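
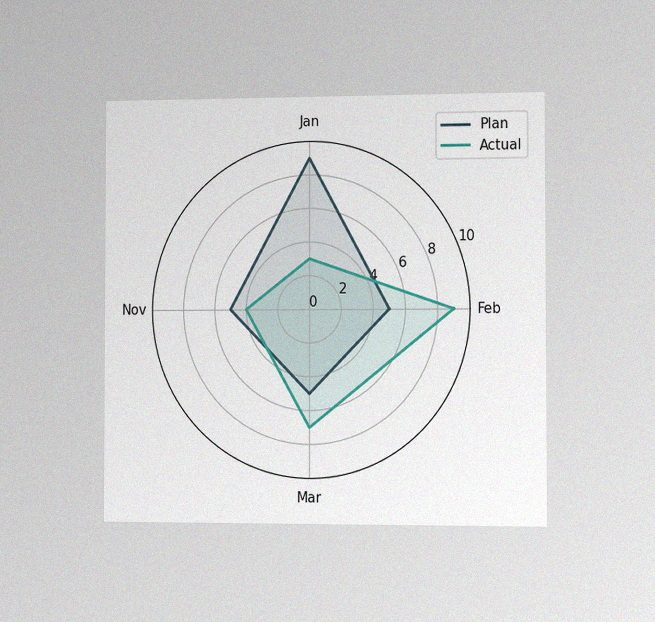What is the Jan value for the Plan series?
The chart is viewed slightly from the right, with some photo noise. On the Jan axis, Plan reaches 9.

9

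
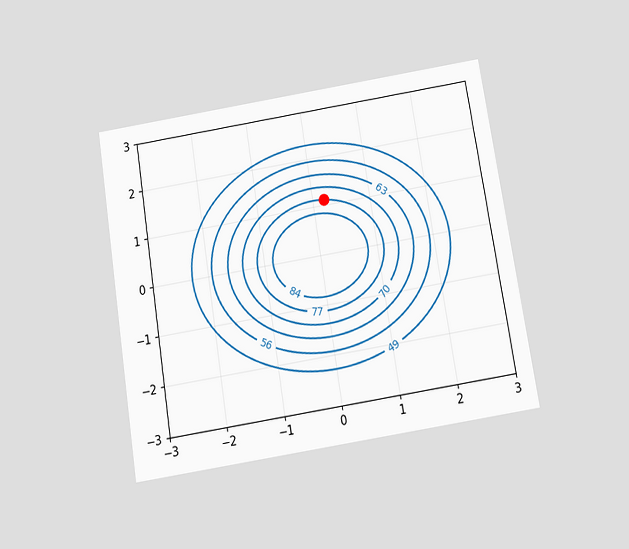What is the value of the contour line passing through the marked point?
The chart is tilted about 9° counter-clockwise and viewed slightly from below. The marked point sits on the contour labelled 77.

77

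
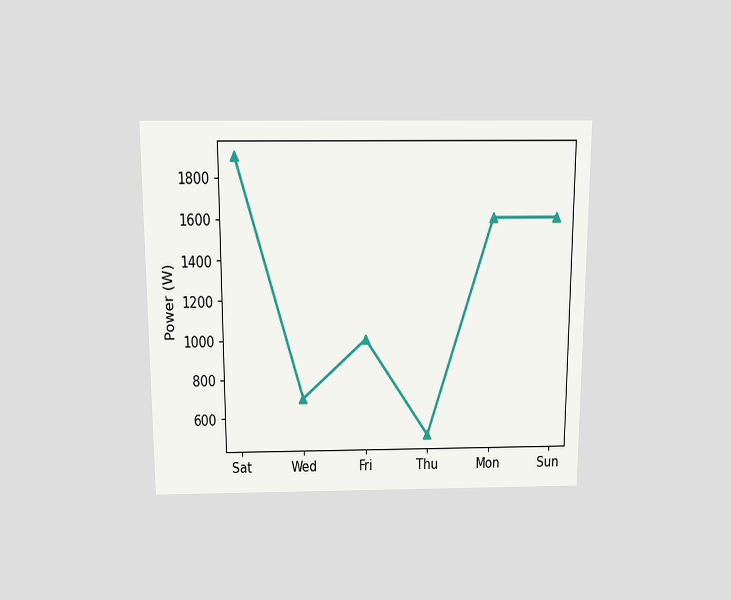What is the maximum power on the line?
1900W

The chart is viewed slightly from above. The highest point is at Sat, and reading across to the y-axis gives 1900W.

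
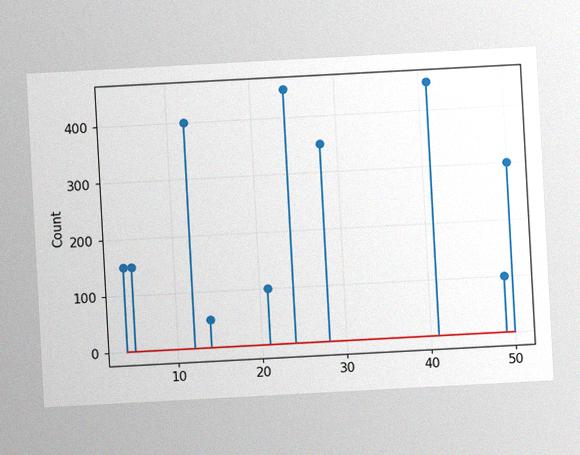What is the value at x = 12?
400

The chart is tilted about 3° counter-clockwise, with some photo noise. The stem at x=12 reaches 400.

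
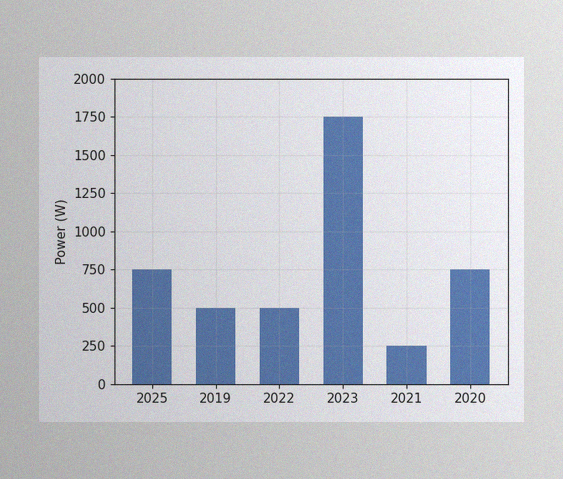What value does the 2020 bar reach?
750W

The image has some photo noise and uneven lighting. Reading along the chart's y-axis, the 2020 bar reaches 750W.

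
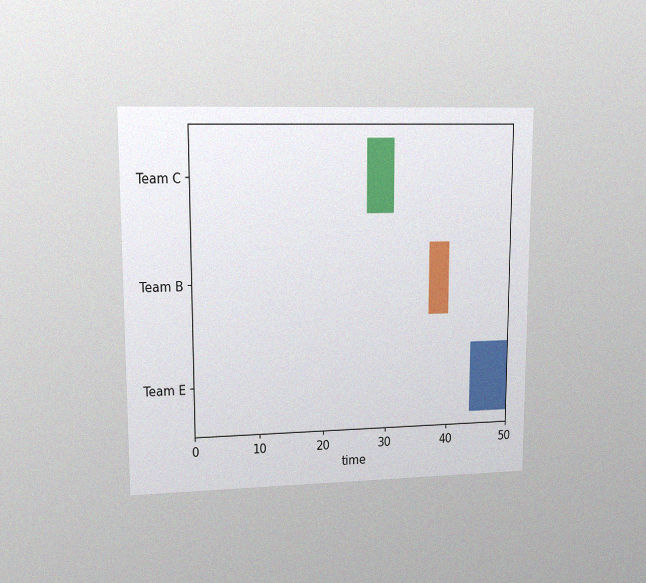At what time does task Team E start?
44

The chart is viewed at a slight angle, with some photo noise. The Team E bar begins at t=44.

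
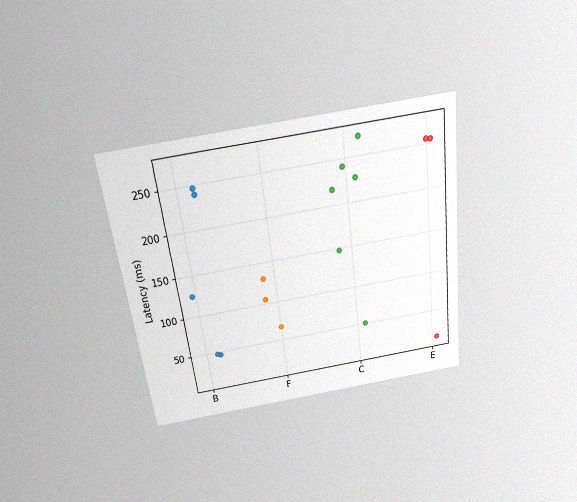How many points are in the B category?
5

The chart is tilted about 7° counter-clockwise and viewed slightly from above, with some photo noise. Counting the markers in the B column gives 5.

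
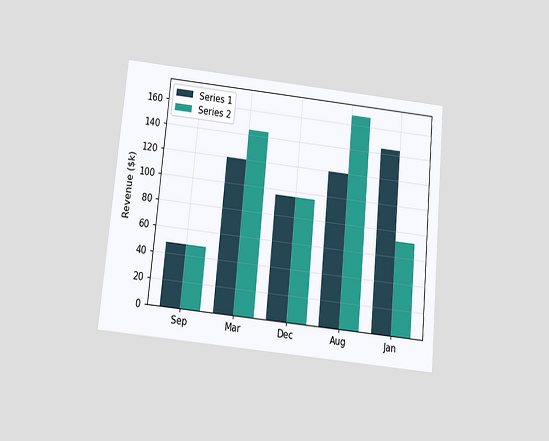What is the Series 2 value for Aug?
$168k

The chart is tilted about 5° clockwise and viewed slightly from below. The Series 2 bar at Aug reaches $168k on the y-axis.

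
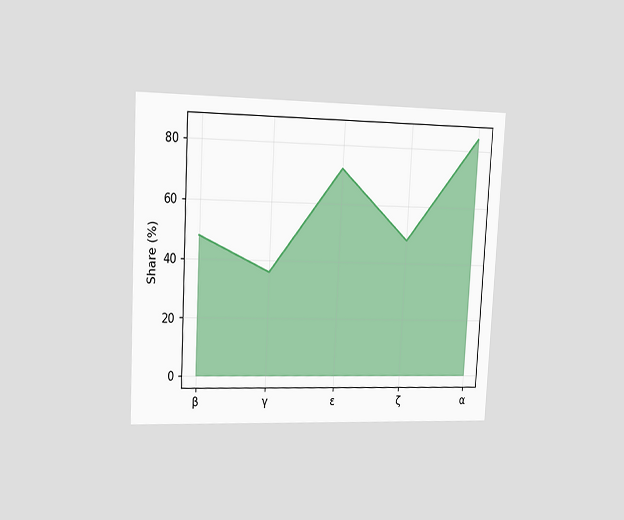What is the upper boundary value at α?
The chart is tilted about 3° clockwise and viewed slightly from the left. At α the upper boundary is at 84%.

84%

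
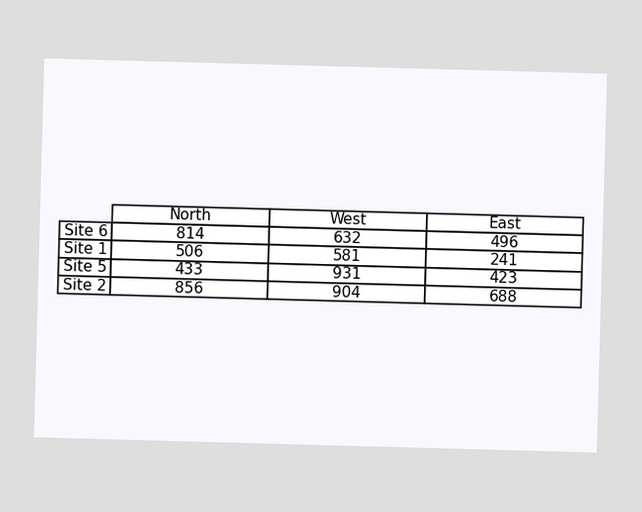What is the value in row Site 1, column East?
The (Site 1, East) cell reads 241.

241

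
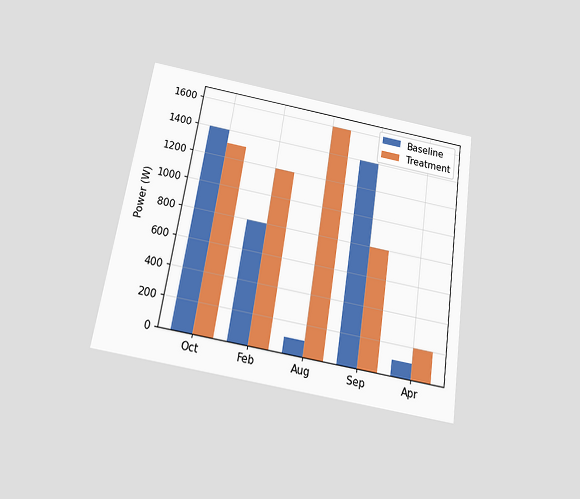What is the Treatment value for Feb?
1200W

The chart is tilted about 9° clockwise and viewed slightly from below. The Treatment bar at Feb reaches 1200W on the y-axis.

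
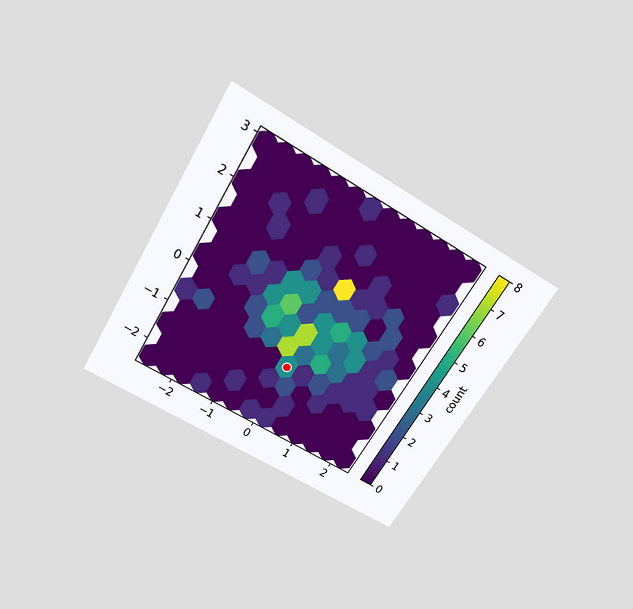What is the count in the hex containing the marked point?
The chart is tilted about 31° clockwise and viewed slightly from above. The marked hex reads 4 on the colorbar.

4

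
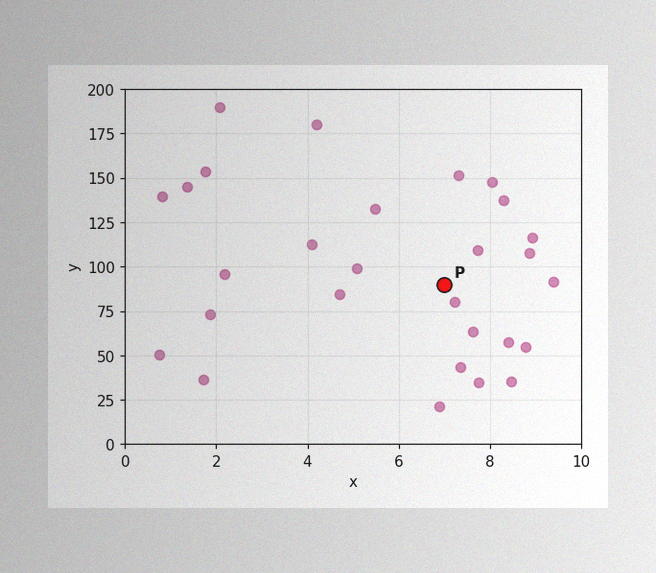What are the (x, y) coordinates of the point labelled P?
(7, 90)

The image has some photo noise and uneven lighting. Following the gridlines from P to each axis, P sits at (7, 90).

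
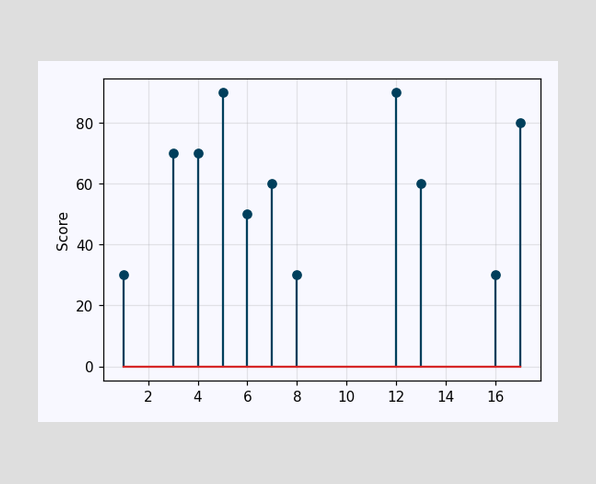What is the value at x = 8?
The stem at x=8 reaches 30.

30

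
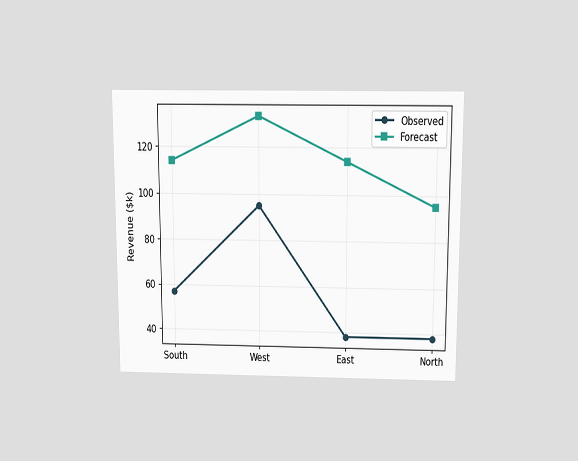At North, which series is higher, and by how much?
The chart is viewed slightly from above. At North, Forecast sits above the other line by $57k.

Forecast, by $57k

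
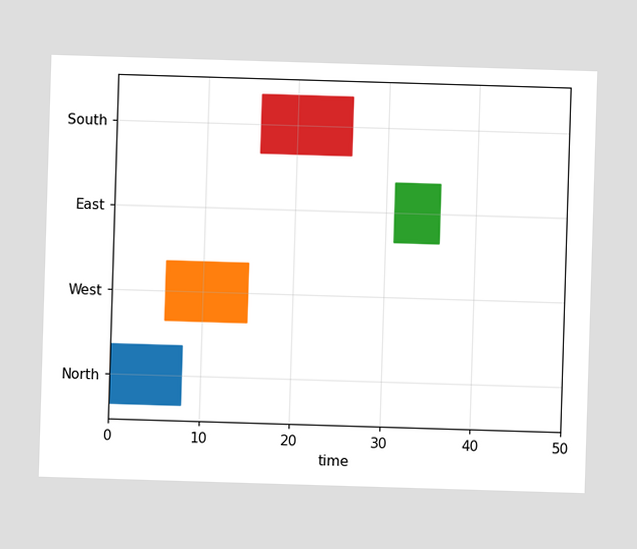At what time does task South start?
The South bar begins at t=16.

16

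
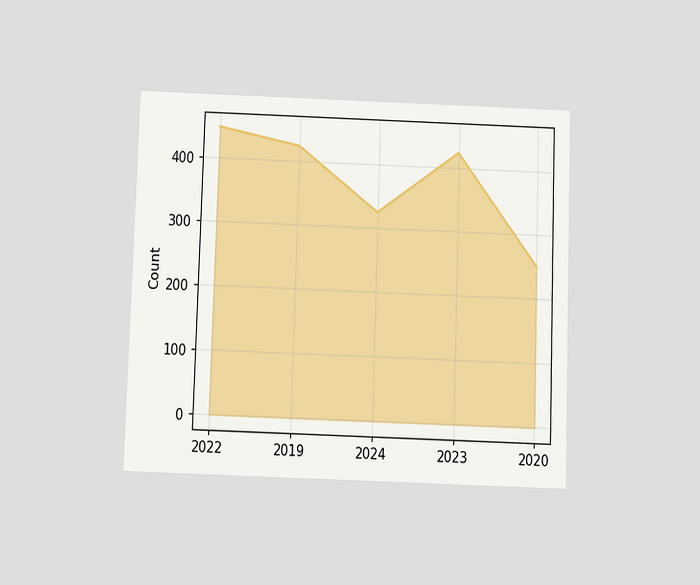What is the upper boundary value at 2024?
325

The chart is viewed slightly from below. At 2024 the upper boundary is at 325.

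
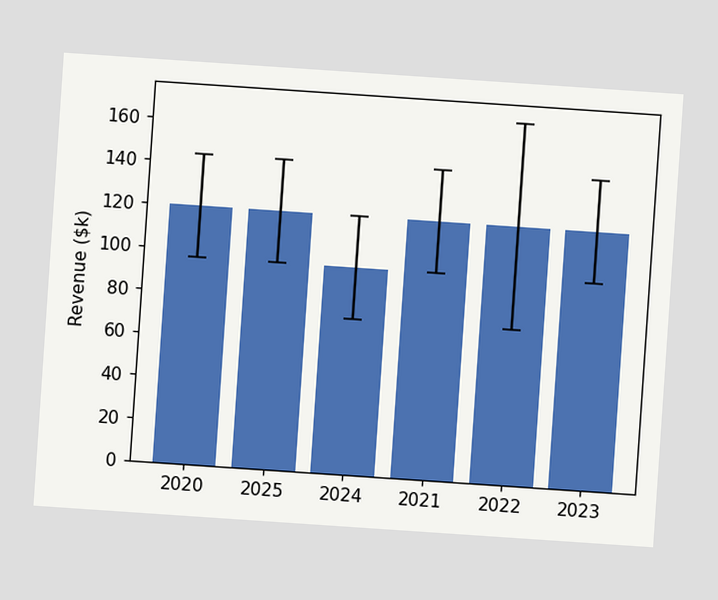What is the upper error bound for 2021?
The chart is tilted about 4° clockwise. The 2021 bar's upper whisker reaches $144k.

$144k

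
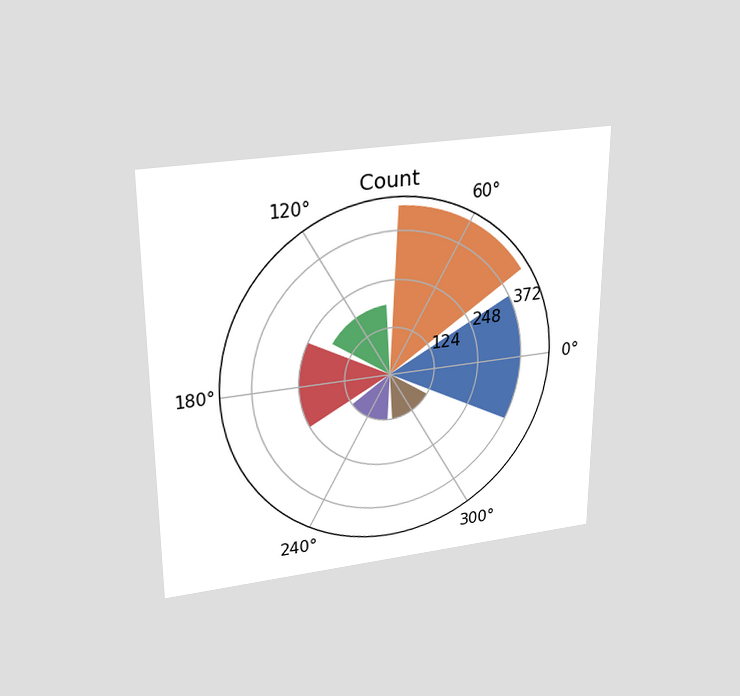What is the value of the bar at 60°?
The chart is viewed slightly from above. The bar at 60° reaches 434 on the radial axis.

434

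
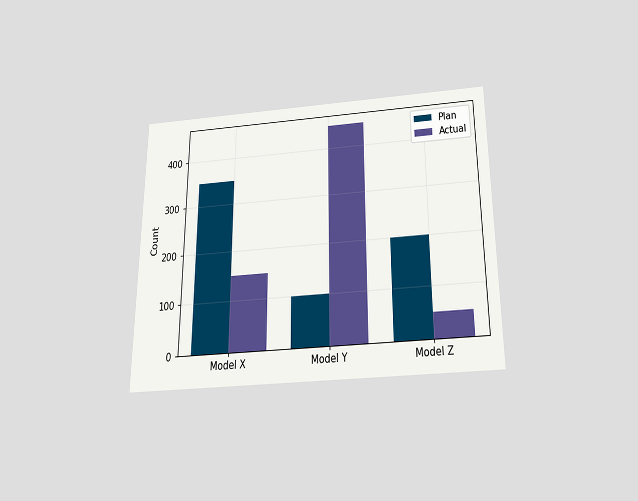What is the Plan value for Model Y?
The chart is viewed slightly from below. The Plan bar at Model Y reaches 100 on the y-axis.

100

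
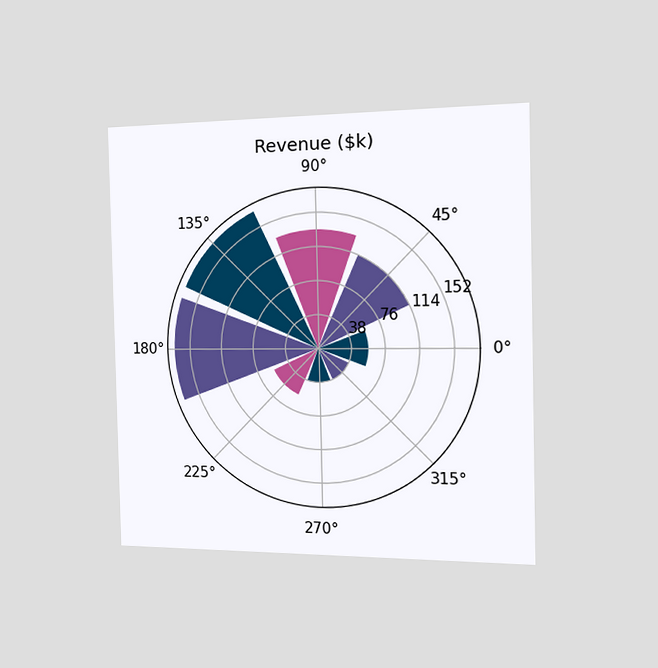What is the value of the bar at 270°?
The chart is viewed slightly from the right. The bar at 270° reaches $38k on the radial axis.

$38k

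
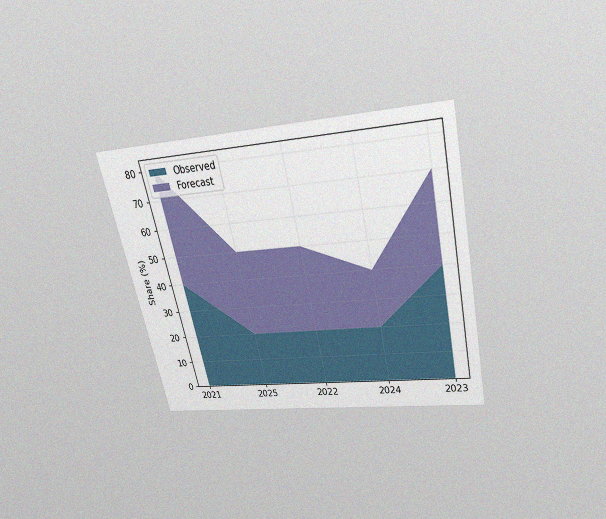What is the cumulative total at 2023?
70%

The chart is tilted about 12° counter-clockwise and viewed slightly from above, with some photo noise. The stacked total at 2023 reaches 70%.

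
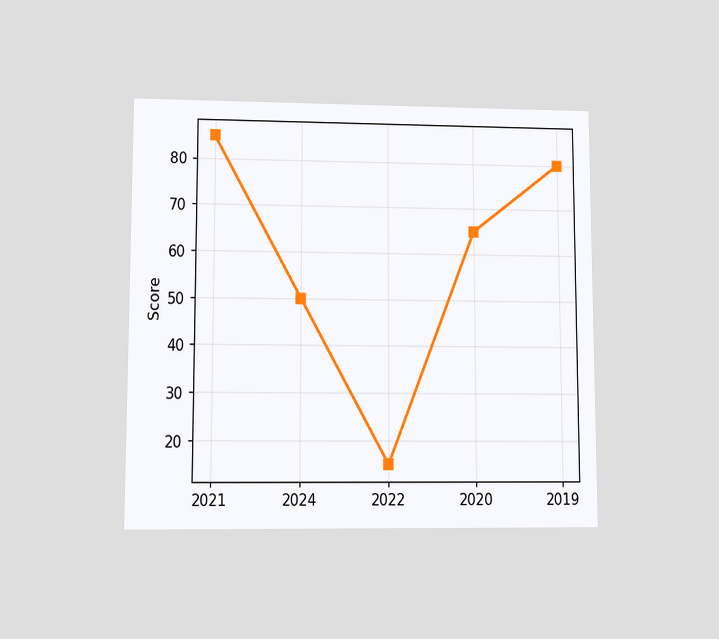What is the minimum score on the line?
15

The chart is viewed at a slight angle. The lowest point is at 2022, and reading across to the y-axis gives 15.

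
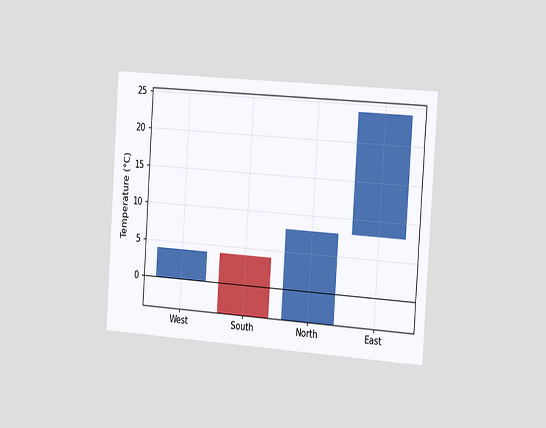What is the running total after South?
-4°C

The chart is tilted about 4° clockwise and viewed slightly from the right. After South the running total reaches -4°C.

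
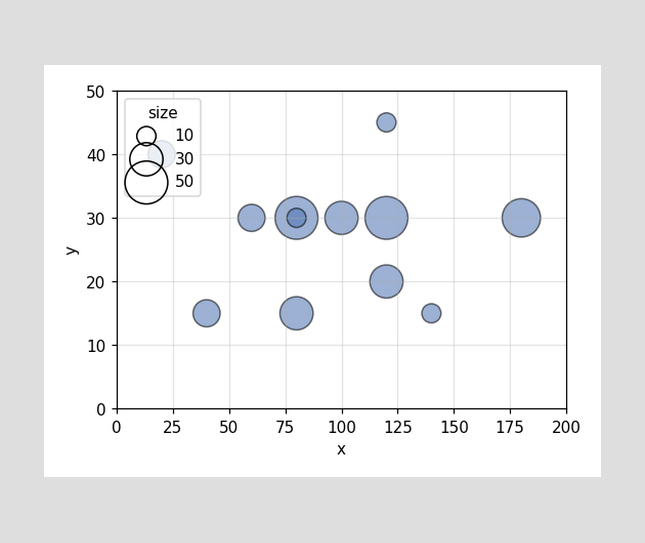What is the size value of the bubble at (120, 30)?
Matching the bubble at (120, 30) against the size legend gives 50.

50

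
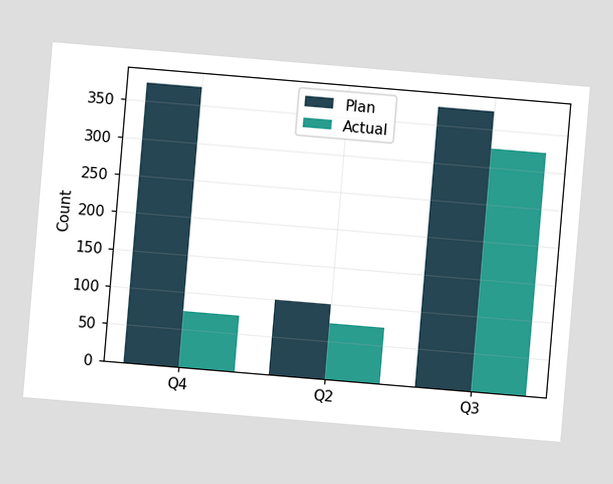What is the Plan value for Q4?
375

The chart is tilted about 5° clockwise. The Plan bar at Q4 reaches 375 on the y-axis.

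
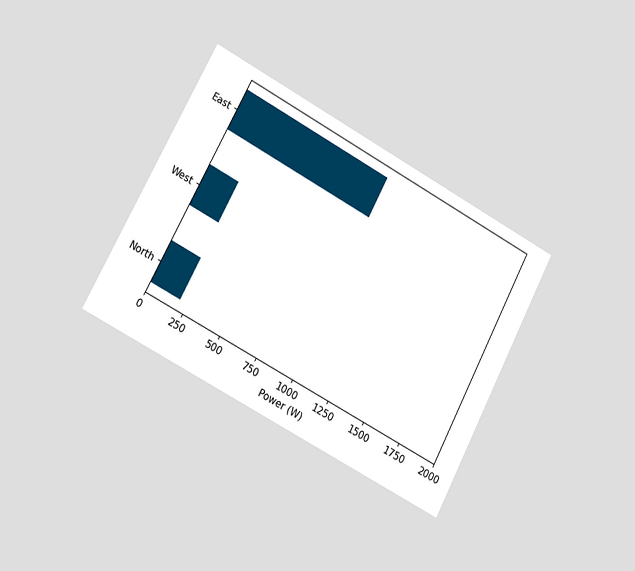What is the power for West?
200W

The chart is tilted about 28° clockwise and viewed slightly from the left. Reading along the chart's x-axis, the West bar reaches 200W.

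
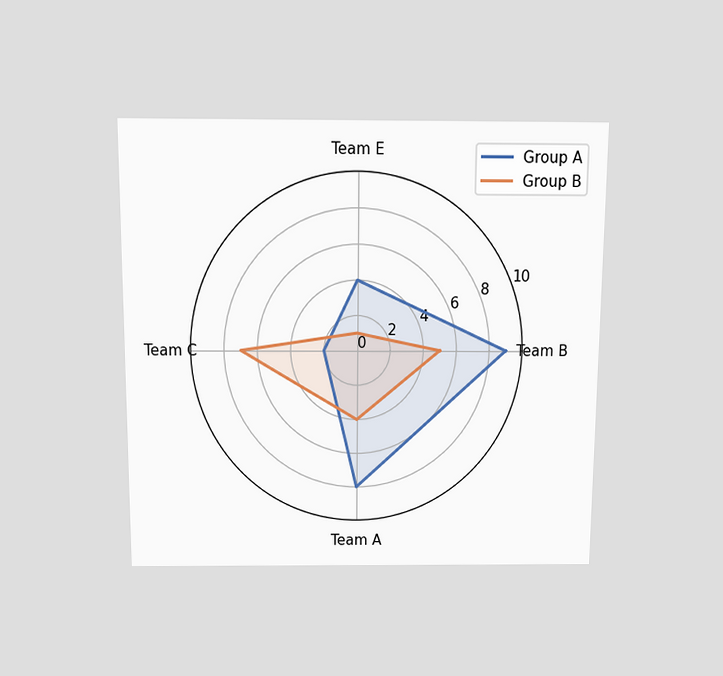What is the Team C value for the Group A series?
2

The chart is viewed slightly from above. On the Team C axis, Group A reaches 2.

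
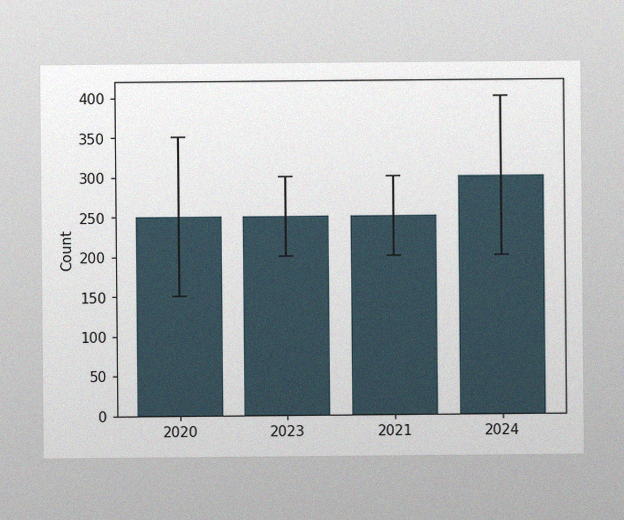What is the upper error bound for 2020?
350

The image has some photo noise and uneven lighting. The 2020 bar's upper whisker reaches 350.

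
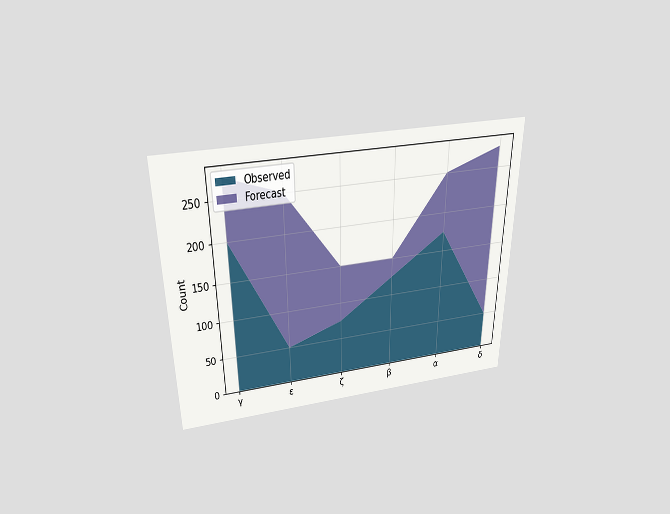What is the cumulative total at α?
250

The chart is viewed slightly from above. The stacked total at α reaches 250.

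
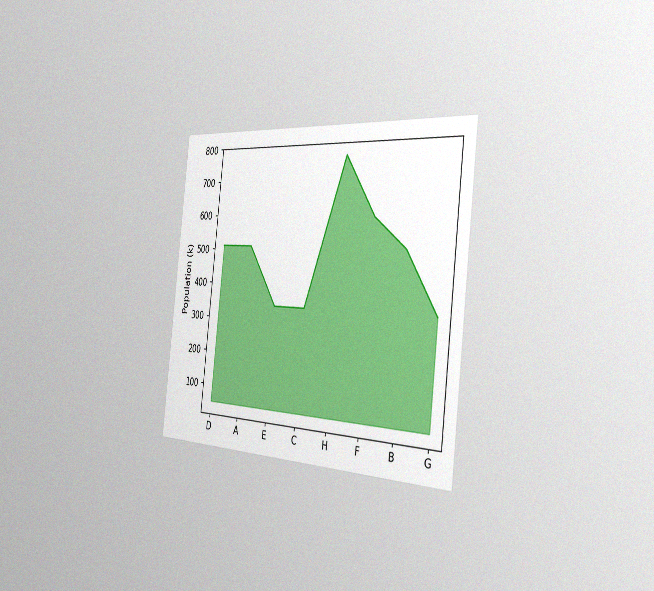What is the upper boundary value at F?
595k

The chart is tilted about 6° clockwise and viewed slightly from the right, with some photo noise. At F the upper boundary is at 595k.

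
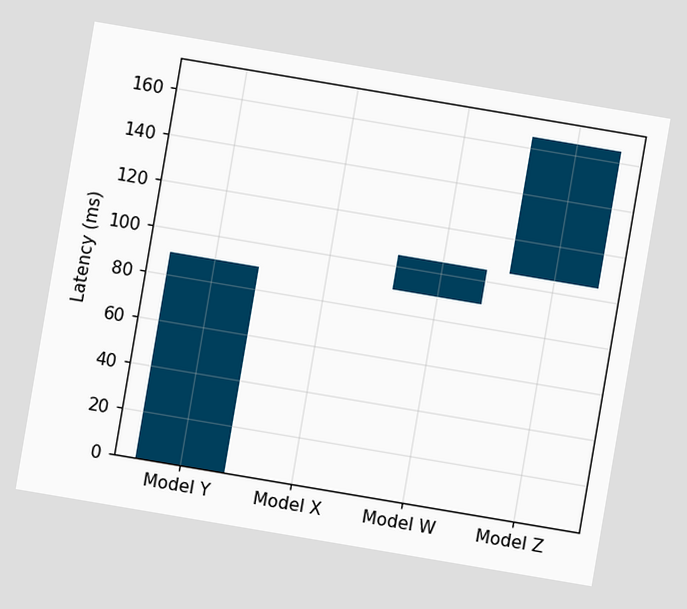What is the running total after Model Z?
165ms

The chart is tilted about 10° clockwise. After Model Z the running total reaches 165ms.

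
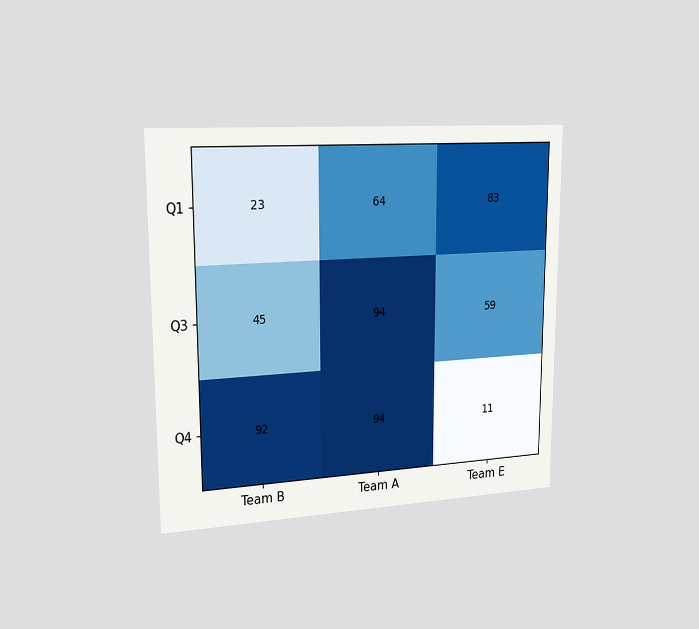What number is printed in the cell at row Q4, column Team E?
11

The chart is viewed slightly from the left. The (Q4, Team E) cell reads 11.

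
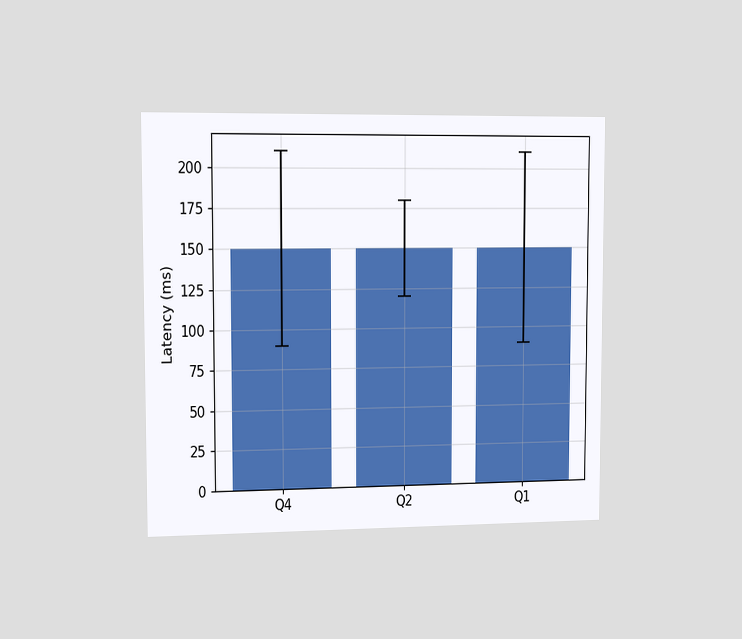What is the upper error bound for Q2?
The chart is viewed slightly from the left. The Q2 bar's upper whisker reaches 180ms.

180ms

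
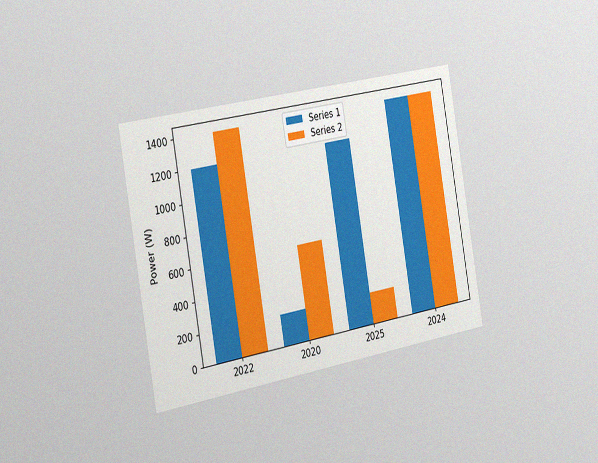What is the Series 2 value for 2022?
The chart is tilted about 10° counter-clockwise and viewed slightly from the left, with some photo noise. The Series 2 bar at 2022 reaches 1400W on the y-axis.

1400W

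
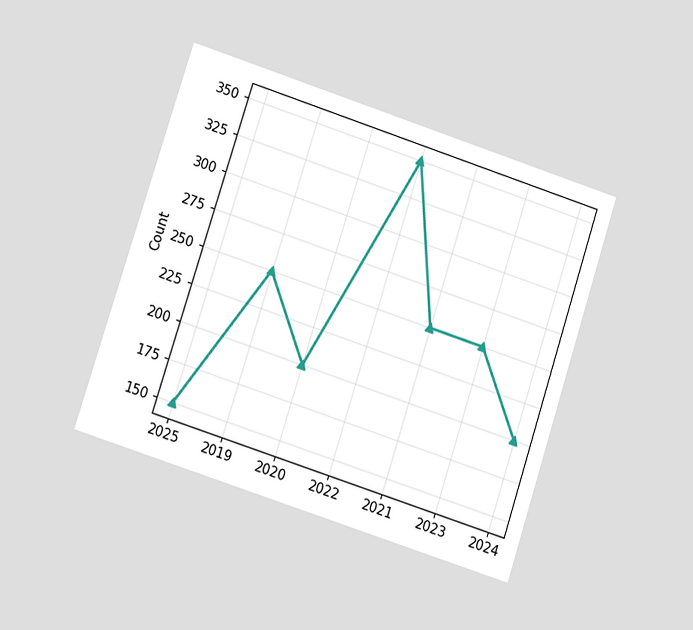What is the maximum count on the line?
350

The chart is tilted about 18° clockwise and viewed at a slight angle. The highest point is at 2022, and reading across to the y-axis gives 350.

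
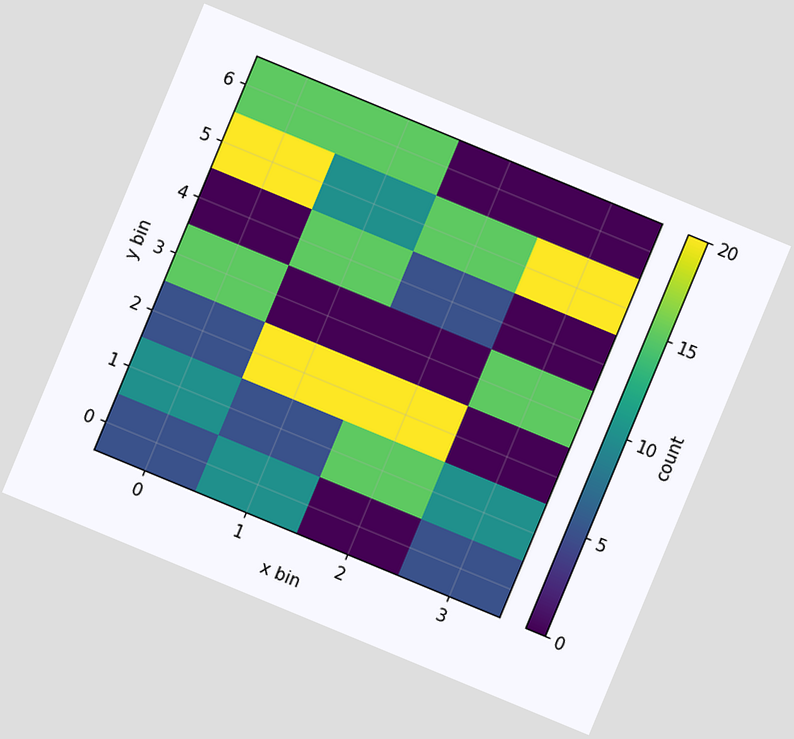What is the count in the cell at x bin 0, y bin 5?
20

The chart is tilted about 22° clockwise. Matching the cell (0, 5) against the colorbar gives 20.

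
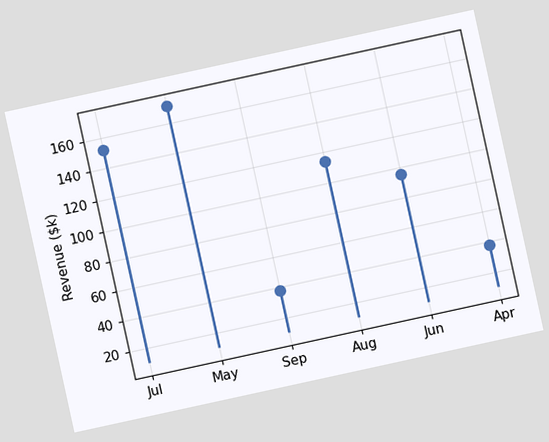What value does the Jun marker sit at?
$95k

The chart is tilted about 12° counter-clockwise. The Jun marker sits at $95k.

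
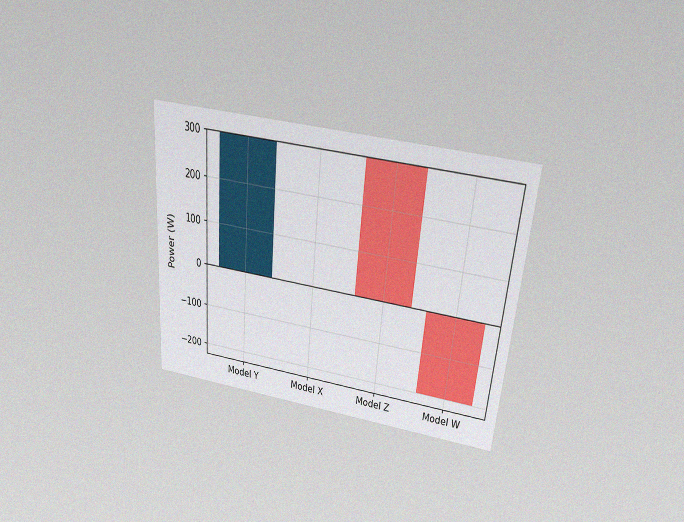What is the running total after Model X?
The chart is tilted about 5° clockwise and viewed slightly from above, with some photo noise. After Model X the running total reaches 300W.

300W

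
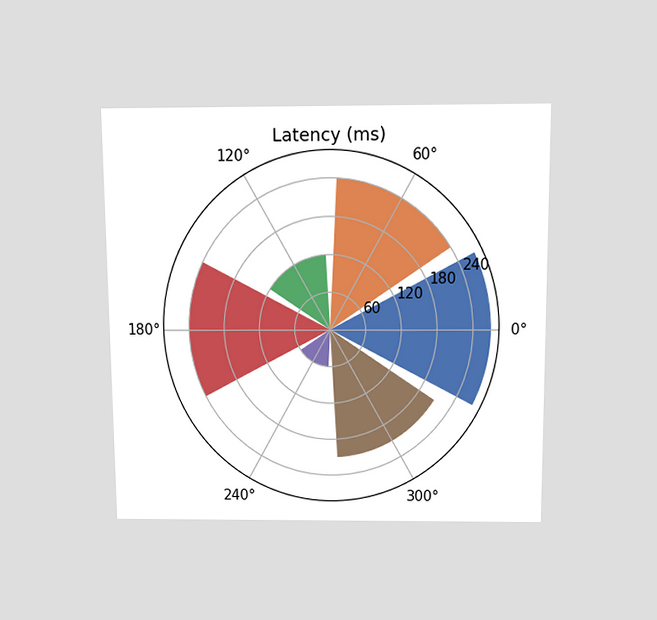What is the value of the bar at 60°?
240ms

The chart is viewed slightly from above. The bar at 60° reaches 240ms on the radial axis.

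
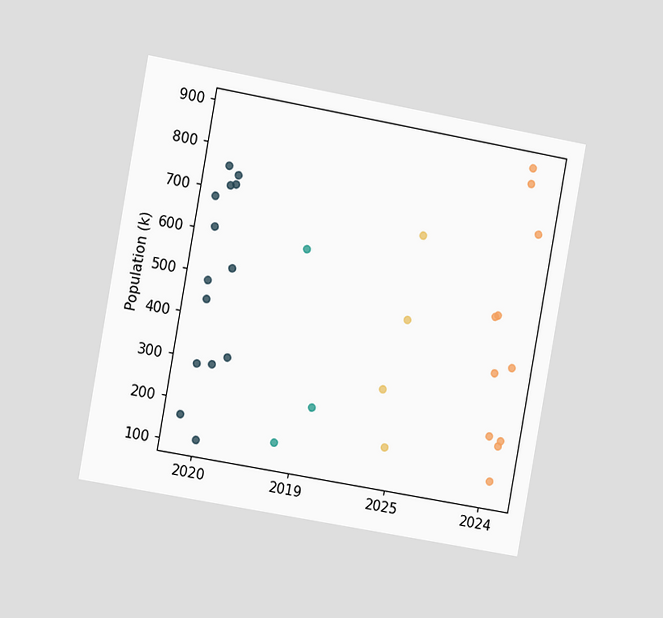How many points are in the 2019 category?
The chart is tilted about 10° clockwise and viewed slightly from the left. Counting the markers in the 2019 column gives 3.

3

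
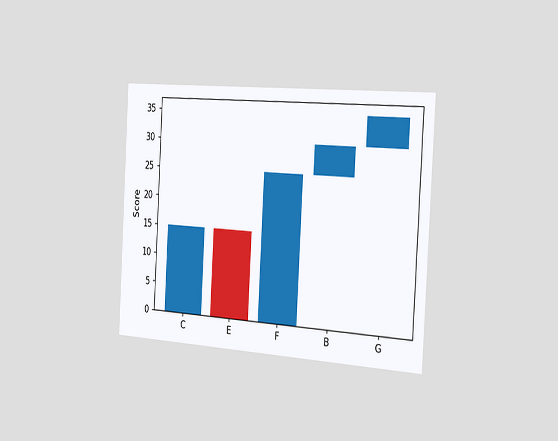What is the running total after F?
25

The chart is tilted about 3° clockwise and viewed slightly from the right. After F the running total reaches 25.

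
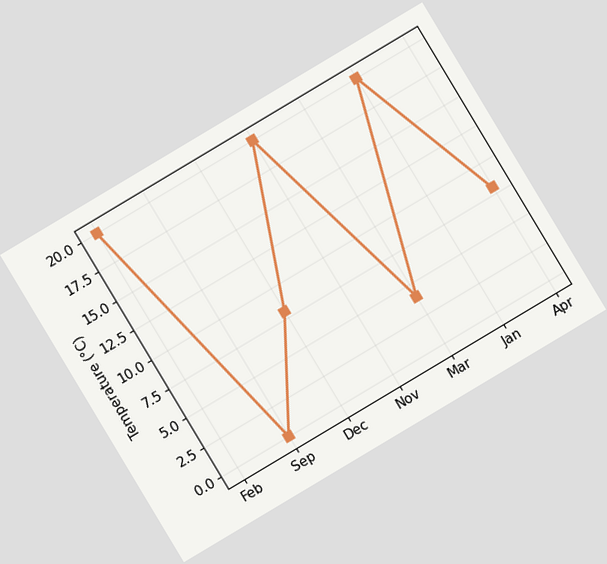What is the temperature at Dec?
The chart is tilted about 31° counter-clockwise. At Dec, the line is at 8°C.

8°C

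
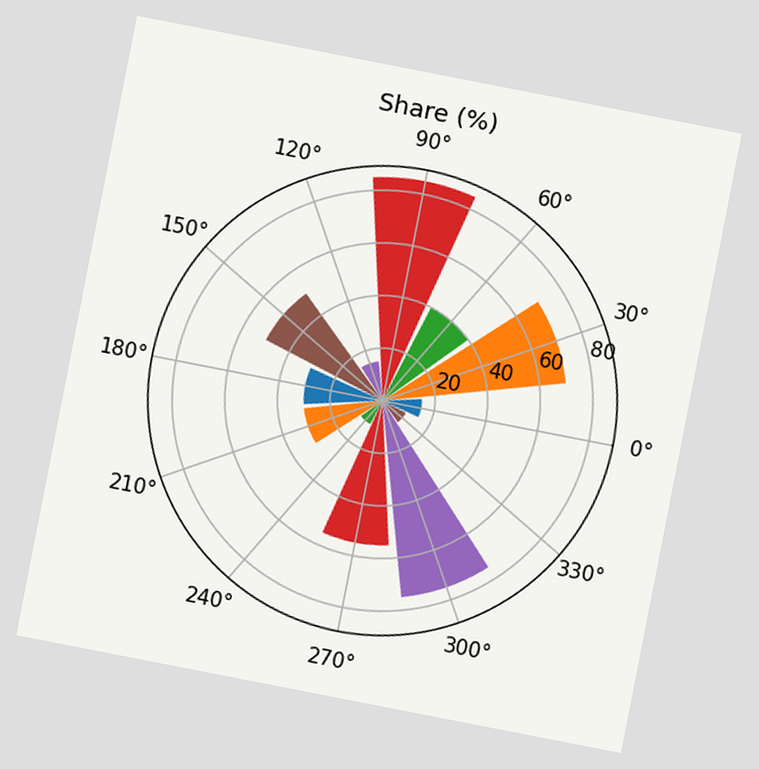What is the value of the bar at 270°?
55%

The chart is tilted about 11° clockwise. The bar at 270° reaches 55% on the radial axis.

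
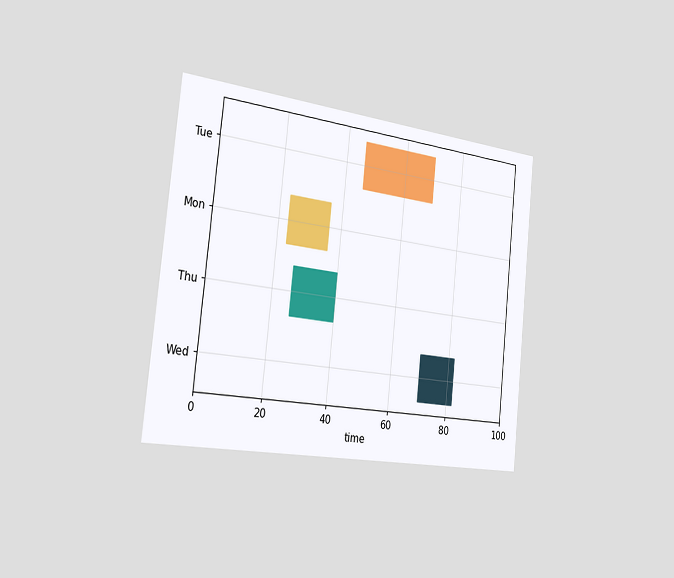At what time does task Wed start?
The chart is tilted about 6° clockwise and viewed slightly from the left. The Wed bar begins at t=70.

70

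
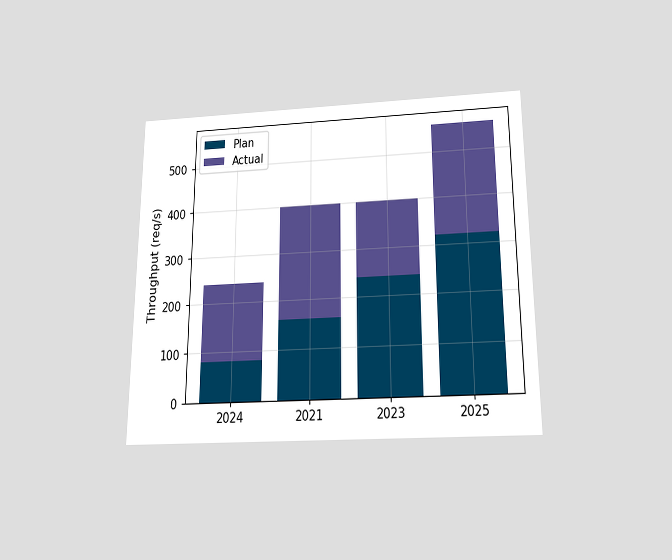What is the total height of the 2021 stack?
400req/s

The chart is viewed slightly from below. The 2021 stack's top reaches 400req/s on the y-axis.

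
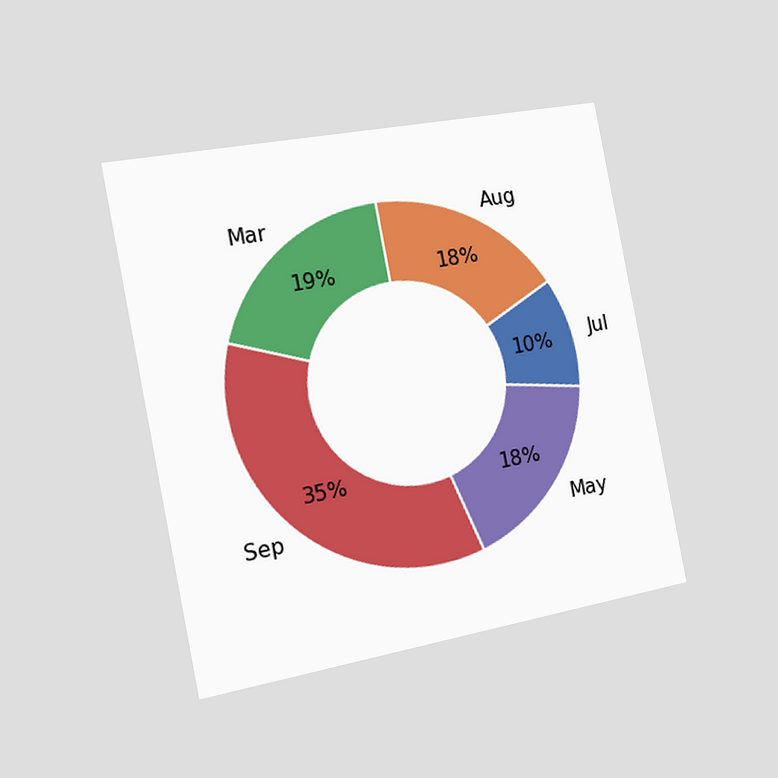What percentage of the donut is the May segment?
18%

The chart is tilted about 11° counter-clockwise and viewed slightly from the left. The May segment takes up 18% of the ring.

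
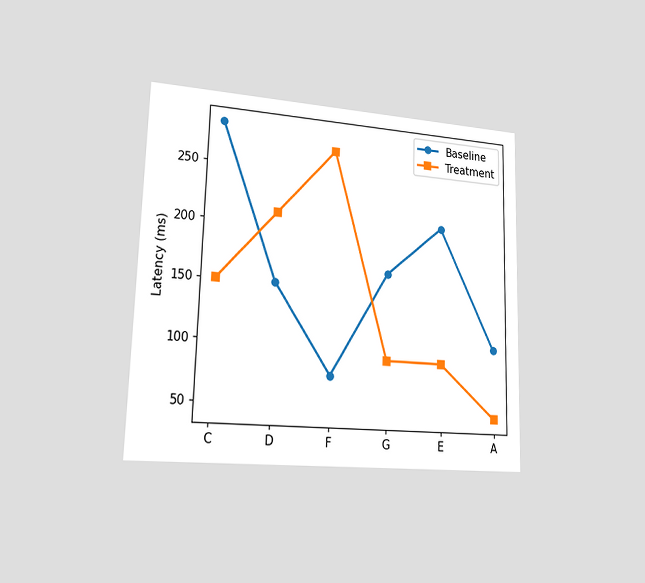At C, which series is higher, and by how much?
Baseline, by 135ms

The chart is viewed slightly from the left. At C, Baseline sits above the other line by 135ms.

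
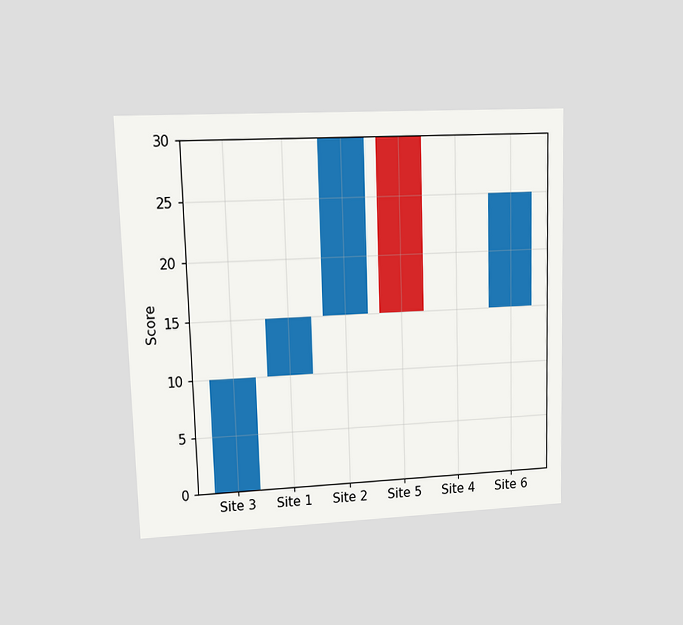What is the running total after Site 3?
The chart is viewed at a slight angle. After Site 3 the running total reaches 10.

10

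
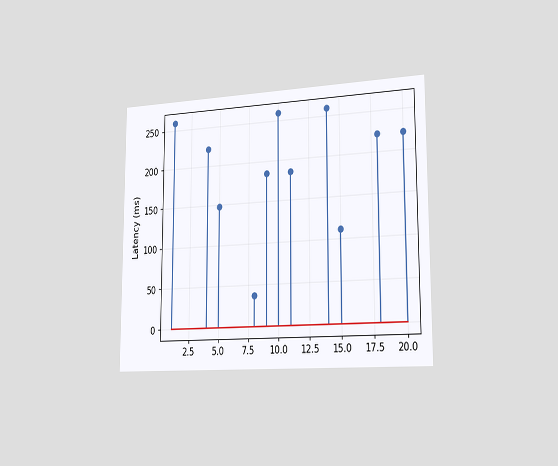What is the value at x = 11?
185ms

The chart is viewed slightly from the right. The stem at x=11 reaches 185ms.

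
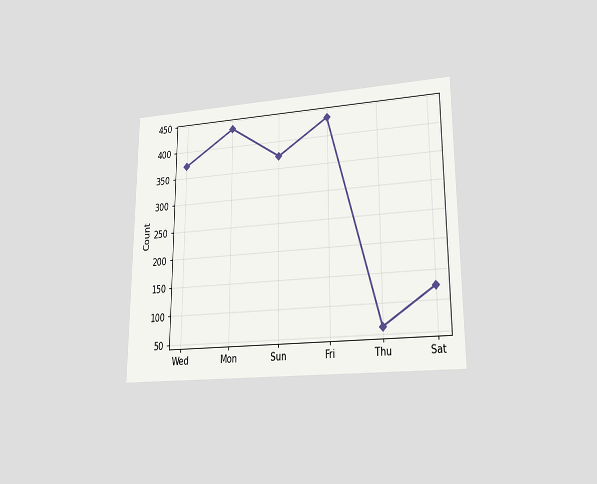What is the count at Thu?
The chart is viewed at a slight angle. At Thu, the line is at 62.

62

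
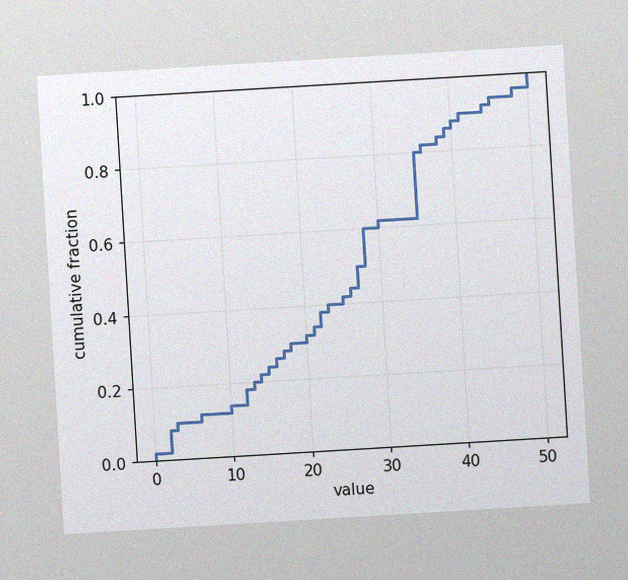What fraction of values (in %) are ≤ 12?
The chart is tilted about 3° counter-clockwise, with some photo noise. At x=12 the ECDF step is at 18%.

18%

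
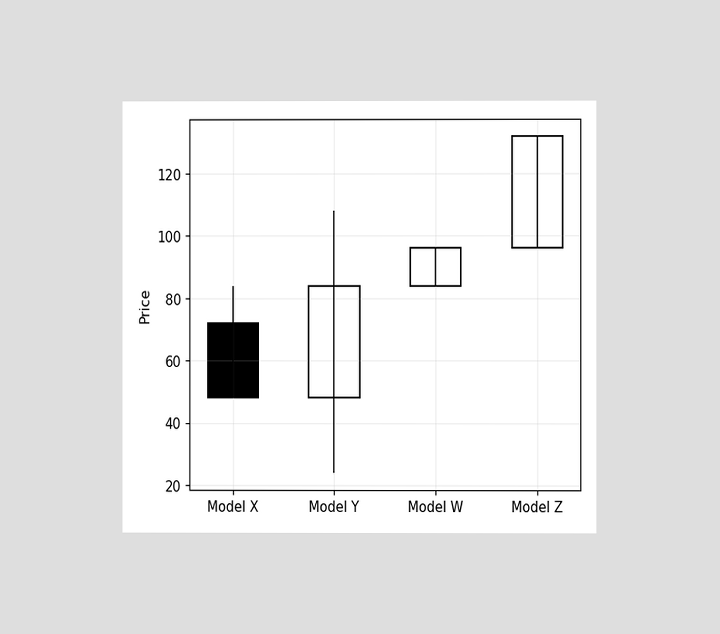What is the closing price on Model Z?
132

The chart is viewed at a slight angle. The Model Z candle closes at 132.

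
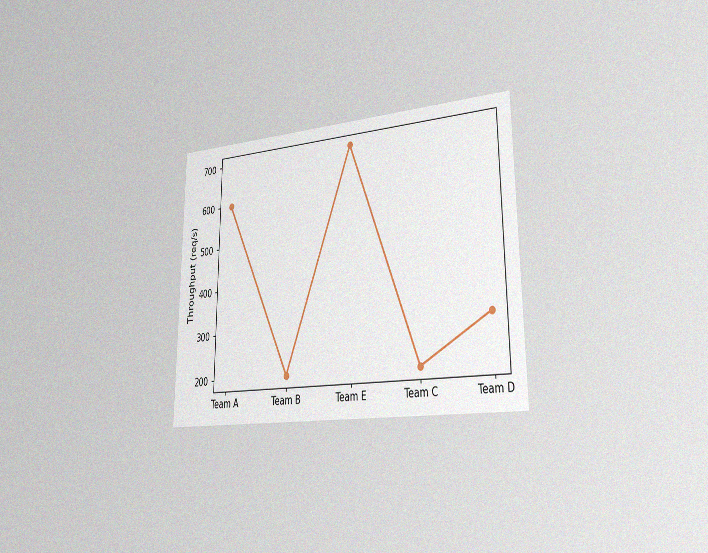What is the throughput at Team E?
The chart is viewed slightly from the right, with some photo noise. At Team E, the line is at 700req/s.

700req/s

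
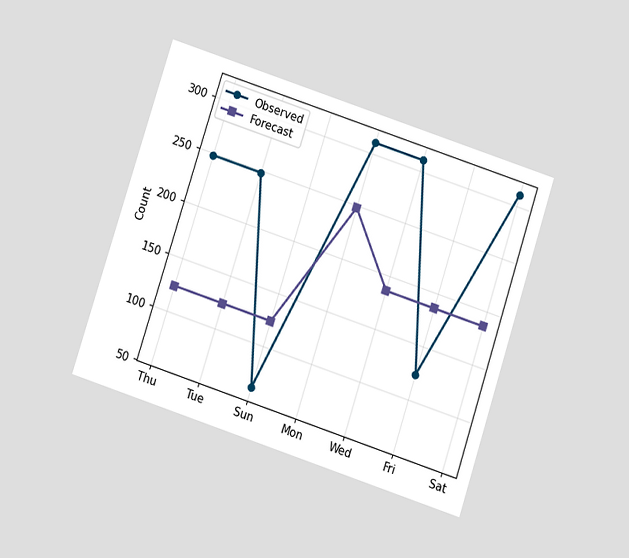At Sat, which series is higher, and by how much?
The chart is tilted about 18° clockwise and viewed slightly from below. At Sat, Observed sits above the other line by 124.

Observed, by 124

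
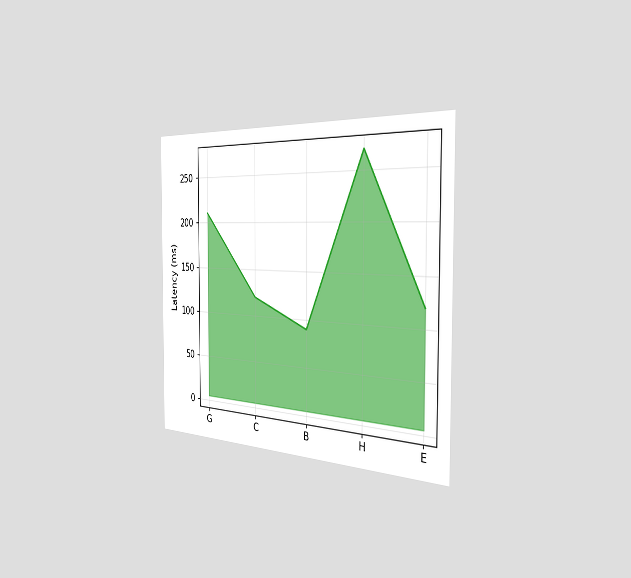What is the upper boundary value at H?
The chart is viewed slightly from the right. At H the upper boundary is at 270ms.

270ms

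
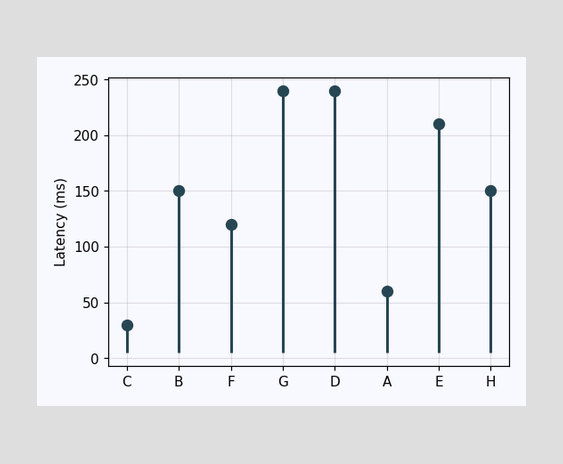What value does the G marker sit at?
The G marker sits at 240ms.

240ms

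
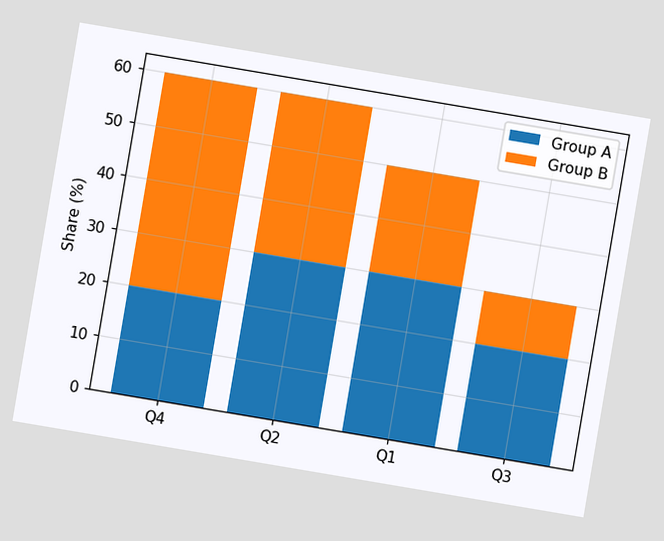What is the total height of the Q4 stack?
The chart is tilted about 10° clockwise. The Q4 stack's top reaches 60% on the y-axis.

60%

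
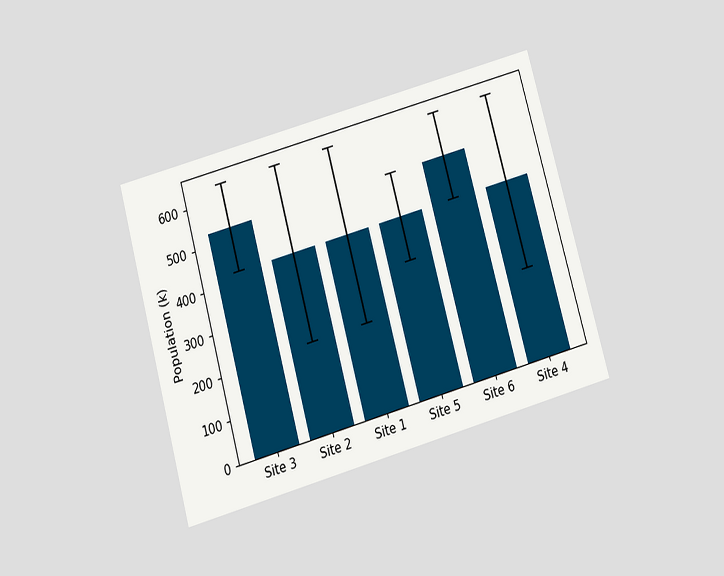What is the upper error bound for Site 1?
The chart is tilted about 16° counter-clockwise and viewed slightly from below. The Site 1 bar's upper whisker reaches 636k.

636k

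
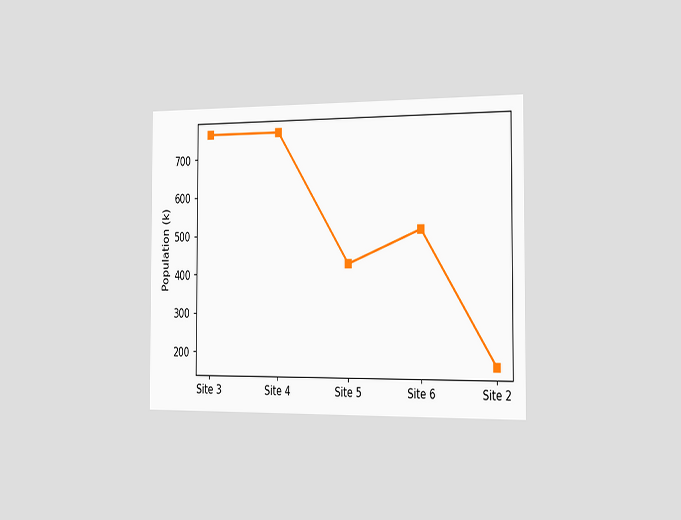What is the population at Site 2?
The chart is viewed slightly from the right. At Site 2, the line is at 170k.

170k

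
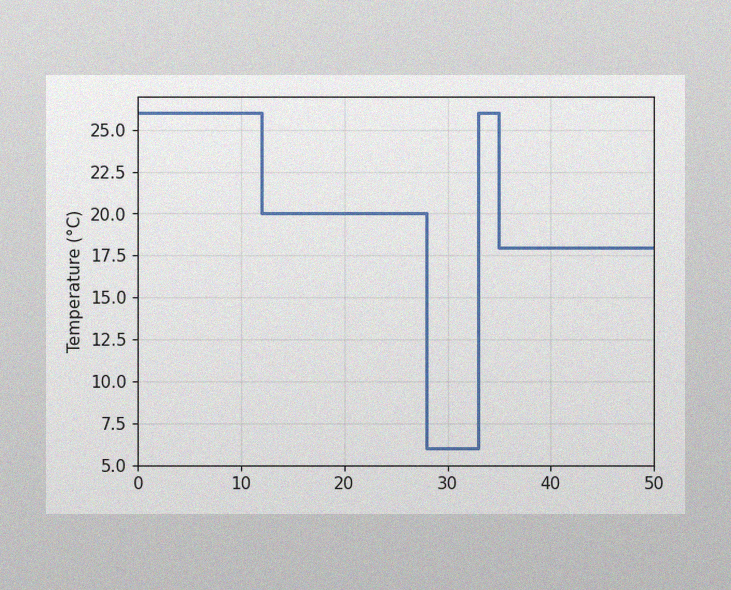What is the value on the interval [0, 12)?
26°C

The image has some photo noise and uneven lighting. On [0, 12) the step sits at 26°C.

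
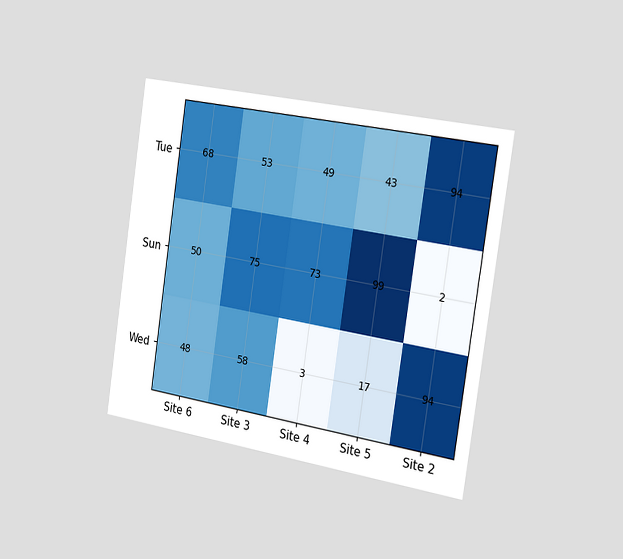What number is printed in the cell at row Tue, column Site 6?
68

The chart is tilted about 9° clockwise and viewed slightly from the right. The (Tue, Site 6) cell reads 68.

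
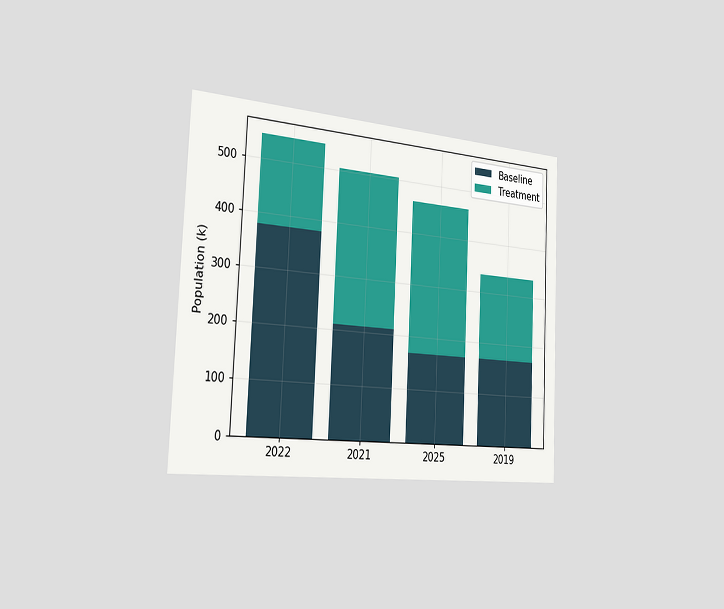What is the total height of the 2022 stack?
546k

The chart is tilted about 3° clockwise and viewed slightly from the left. The 2022 stack's top reaches 546k on the y-axis.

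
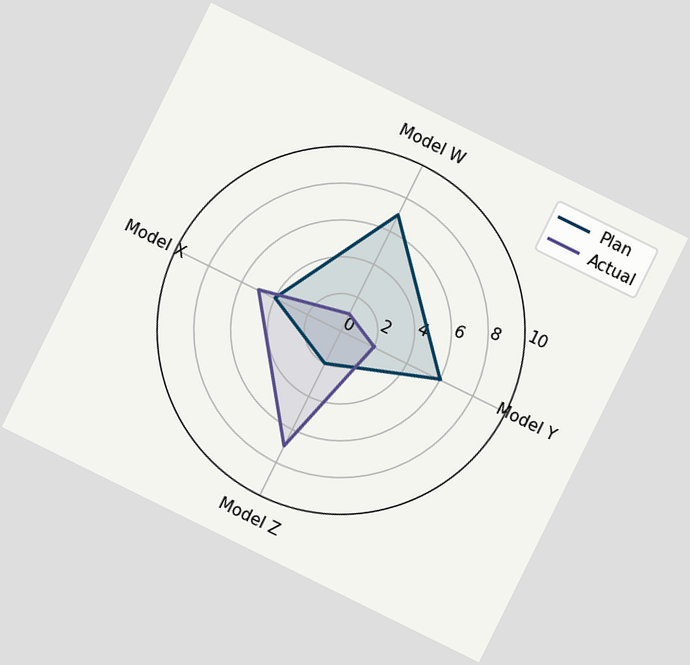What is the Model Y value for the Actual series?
2

The chart is tilted about 26° clockwise. On the Model Y axis, Actual reaches 2.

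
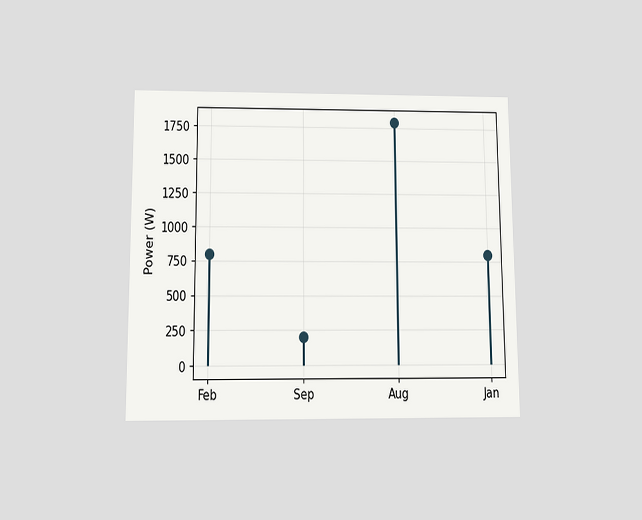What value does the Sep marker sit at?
The chart is viewed slightly from below. The Sep marker sits at 200W.

200W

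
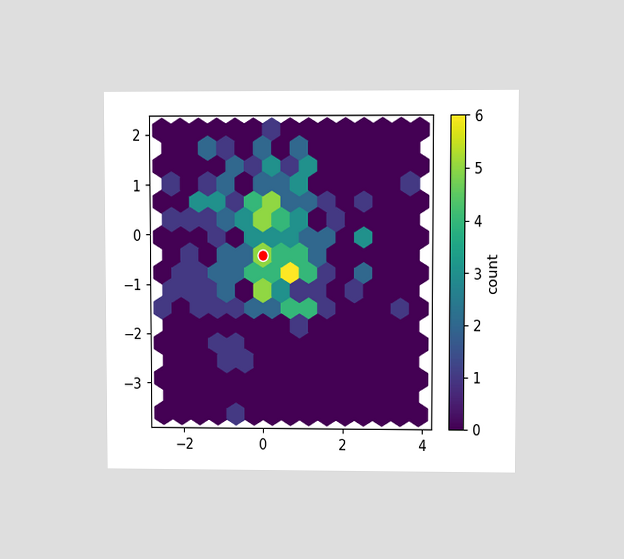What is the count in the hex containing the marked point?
The chart is viewed at a slight angle. The marked hex reads 5 on the colorbar.

5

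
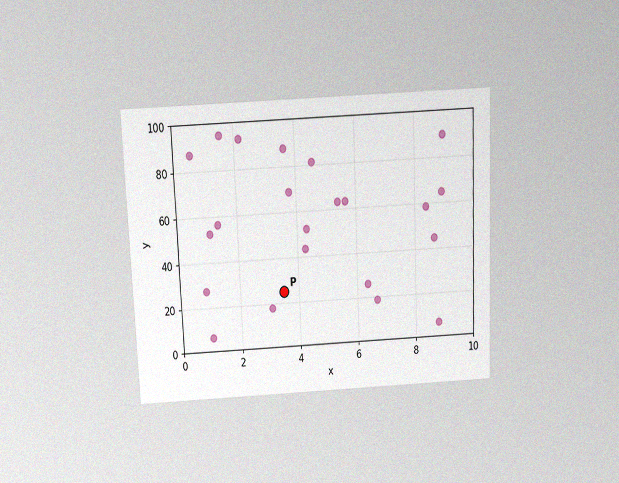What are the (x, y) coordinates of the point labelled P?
(3.5, 25)

The chart is tilted about 2° counter-clockwise and viewed slightly from above, with some photo noise. Following the gridlines from P to each axis, P sits at (3.5, 25).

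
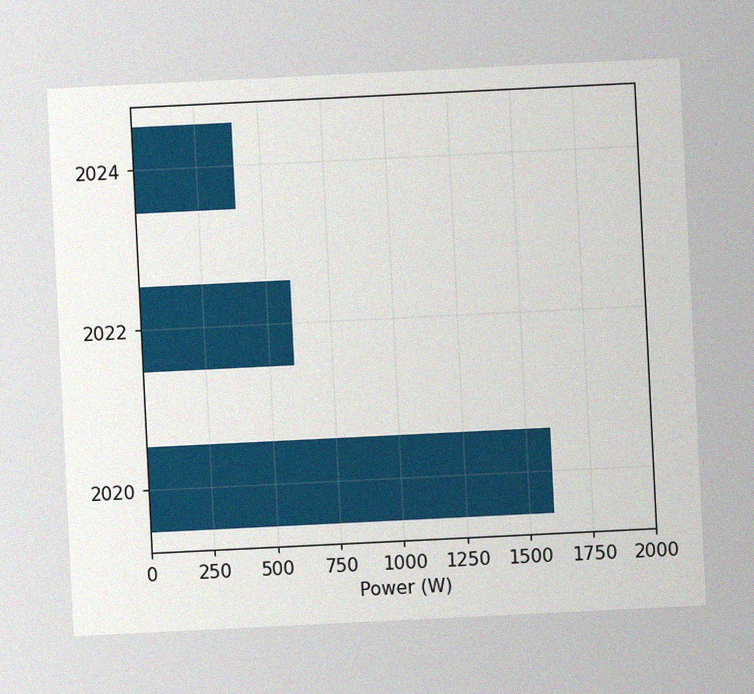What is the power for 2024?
The chart is tilted about 3° counter-clockwise, with some photo noise. Reading along the chart's x-axis, the 2024 bar reaches 400W.

400W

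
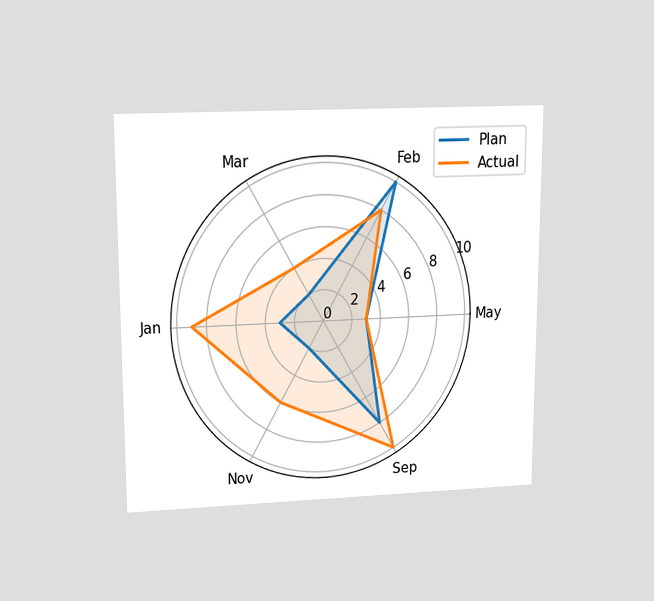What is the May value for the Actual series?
The chart is viewed slightly from above. On the May axis, Actual reaches 3.

3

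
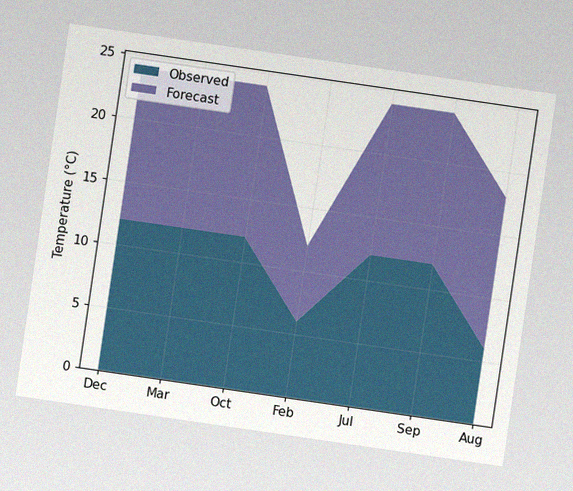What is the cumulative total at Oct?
24°C

The chart is tilted about 8° clockwise, with some photo noise. The stacked total at Oct reaches 24°C.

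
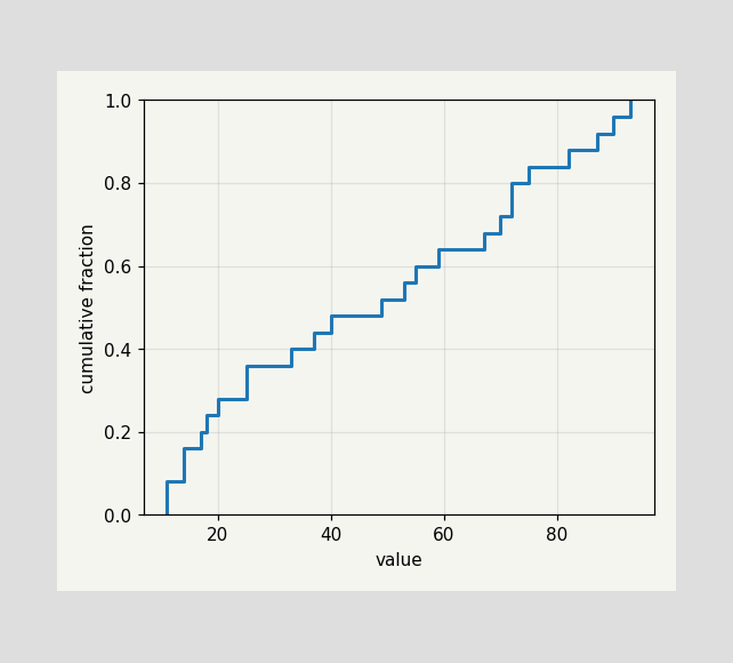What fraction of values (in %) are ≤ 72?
80%

At x=72 the ECDF step is at 80%.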